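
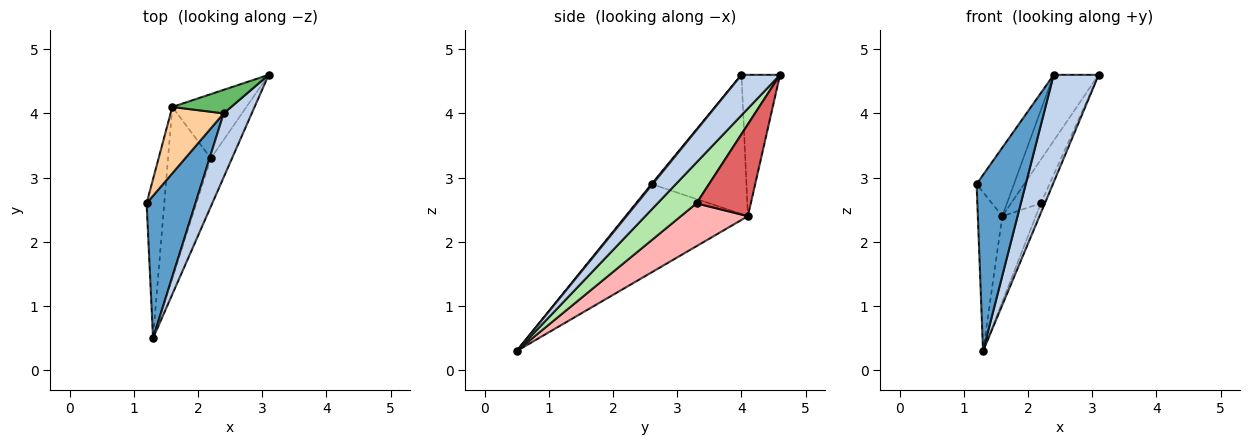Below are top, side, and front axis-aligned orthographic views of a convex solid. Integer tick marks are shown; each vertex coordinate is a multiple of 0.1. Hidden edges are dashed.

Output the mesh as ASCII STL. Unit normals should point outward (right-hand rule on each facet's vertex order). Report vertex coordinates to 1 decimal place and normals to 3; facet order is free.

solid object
 facet normal 0.017 -0.778 0.629
  outer loop
   vertex 2.4 4.0 4.6
   vertex 1.2 2.6 2.9
   vertex 1.3 0.5 0.3
  endloop
 endfacet
 facet normal 0.593 -0.692 0.412
  outer loop
   vertex 2.4 4.0 4.6
   vertex 1.3 0.5 0.3
   vertex 3.1 4.6 4.6
  endloop
 endfacet
 facet normal -0.962 0.192 -0.192
  outer loop
   vertex 1.6 4.1 2.4
   vertex 1.3 0.5 0.3
   vertex 1.2 2.6 2.9
  endloop
 endfacet
 facet normal -0.877 0.345 0.335
  outer loop
   vertex 1.6 4.1 2.4
   vertex 1.2 2.6 2.9
   vertex 2.4 4.0 4.6
  endloop
 endfacet
 facet normal -0.628 0.733 0.262
  outer loop
   vertex 1.6 4.1 2.4
   vertex 2.4 4.0 4.6
   vertex 3.1 4.6 4.6
  endloop
 endfacet
 facet normal 0.884 0.091 -0.457
  outer loop
   vertex 2.2 3.3 2.6
   vertex 3.1 4.6 4.6
   vertex 1.3 0.5 0.3
  endloop
 endfacet
 facet normal 0.716 0.393 -0.577
  outer loop
   vertex 2.2 3.3 2.6
   vertex 1.6 4.1 2.4
   vertex 3.1 4.6 4.6
  endloop
 endfacet
 facet normal 0.667 0.333 -0.667
  outer loop
   vertex 2.2 3.3 2.6
   vertex 1.3 0.5 0.3
   vertex 1.6 4.1 2.4
  endloop
 endfacet
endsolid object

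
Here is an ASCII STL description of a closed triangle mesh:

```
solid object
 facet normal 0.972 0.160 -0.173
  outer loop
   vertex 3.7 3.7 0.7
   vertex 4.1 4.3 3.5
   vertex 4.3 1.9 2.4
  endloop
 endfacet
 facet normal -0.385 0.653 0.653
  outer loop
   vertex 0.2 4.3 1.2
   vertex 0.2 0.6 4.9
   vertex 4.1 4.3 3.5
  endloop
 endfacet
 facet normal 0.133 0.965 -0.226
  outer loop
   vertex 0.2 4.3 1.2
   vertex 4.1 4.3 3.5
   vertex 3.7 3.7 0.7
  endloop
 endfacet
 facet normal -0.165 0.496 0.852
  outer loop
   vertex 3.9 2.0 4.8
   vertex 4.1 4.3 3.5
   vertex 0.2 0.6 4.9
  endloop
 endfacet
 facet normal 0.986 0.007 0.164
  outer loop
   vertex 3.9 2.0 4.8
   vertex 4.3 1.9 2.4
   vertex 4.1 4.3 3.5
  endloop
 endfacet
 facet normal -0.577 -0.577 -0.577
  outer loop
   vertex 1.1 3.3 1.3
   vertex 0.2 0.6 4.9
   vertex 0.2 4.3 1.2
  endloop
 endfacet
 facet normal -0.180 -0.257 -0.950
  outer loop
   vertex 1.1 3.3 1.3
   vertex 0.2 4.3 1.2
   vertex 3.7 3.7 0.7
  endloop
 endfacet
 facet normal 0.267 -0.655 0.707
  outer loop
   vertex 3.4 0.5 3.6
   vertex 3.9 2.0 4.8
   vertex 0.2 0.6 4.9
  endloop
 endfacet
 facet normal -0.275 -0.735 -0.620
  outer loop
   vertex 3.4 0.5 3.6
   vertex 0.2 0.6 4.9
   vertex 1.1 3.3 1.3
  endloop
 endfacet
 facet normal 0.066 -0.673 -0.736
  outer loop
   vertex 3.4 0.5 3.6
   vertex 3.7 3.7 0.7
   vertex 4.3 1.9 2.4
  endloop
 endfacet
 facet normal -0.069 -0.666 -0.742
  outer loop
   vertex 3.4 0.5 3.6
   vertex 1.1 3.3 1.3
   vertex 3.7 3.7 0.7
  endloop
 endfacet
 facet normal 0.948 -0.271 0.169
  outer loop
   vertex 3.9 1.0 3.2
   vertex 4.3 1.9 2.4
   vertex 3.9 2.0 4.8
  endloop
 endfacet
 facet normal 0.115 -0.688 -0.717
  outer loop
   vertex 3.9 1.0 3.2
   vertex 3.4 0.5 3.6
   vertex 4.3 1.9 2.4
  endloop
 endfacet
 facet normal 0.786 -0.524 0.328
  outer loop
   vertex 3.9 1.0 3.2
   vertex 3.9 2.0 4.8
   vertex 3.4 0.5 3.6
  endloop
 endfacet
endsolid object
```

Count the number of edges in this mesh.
21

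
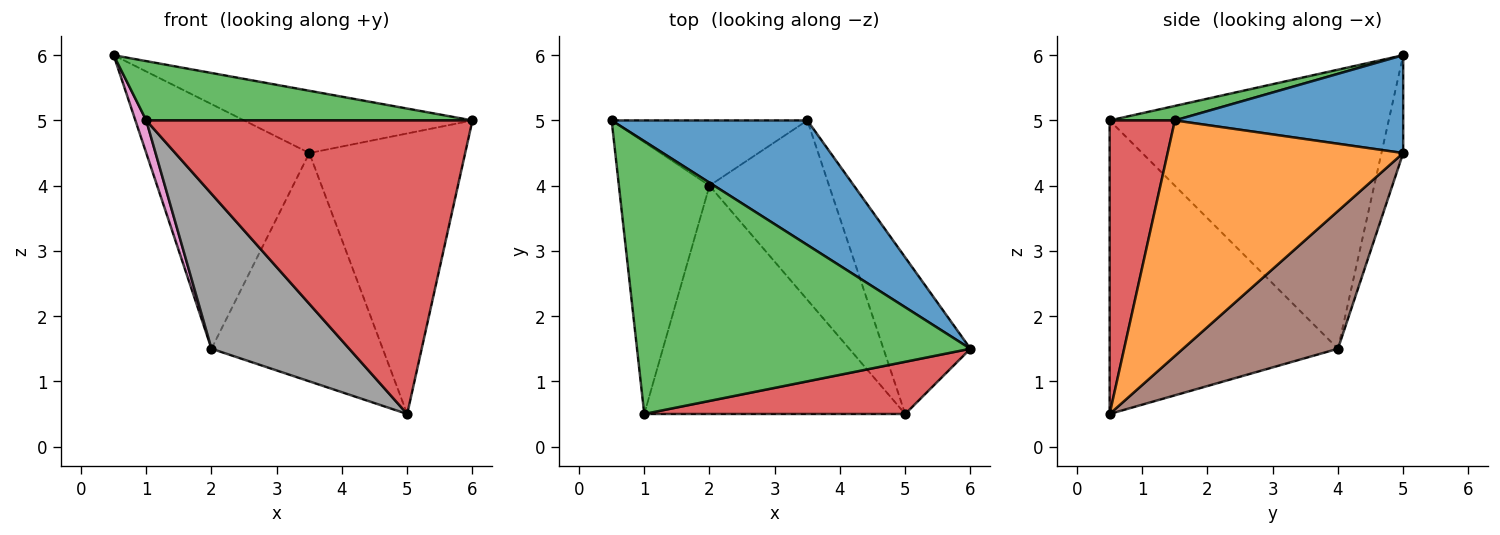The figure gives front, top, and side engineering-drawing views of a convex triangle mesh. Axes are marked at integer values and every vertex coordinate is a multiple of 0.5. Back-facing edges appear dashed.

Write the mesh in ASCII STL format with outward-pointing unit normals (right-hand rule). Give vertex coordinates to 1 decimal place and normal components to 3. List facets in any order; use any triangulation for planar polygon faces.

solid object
 facet normal 0.408 0.408 0.816
  outer loop
   vertex 3.5 5.0 4.5
   vertex 0.5 5.0 6.0
   vertex 6.0 1.5 5.0
  endloop
 endfacet
 facet normal 0.797 0.527 -0.294
  outer loop
   vertex 5.0 0.5 0.5
   vertex 3.5 5.0 4.5
   vertex 6.0 1.5 5.0
  endloop
 endfacet
 facet normal 0.042 -0.212 0.976
  outer loop
   vertex 1.0 0.5 5.0
   vertex 6.0 1.5 5.0
   vertex 0.5 5.0 6.0
  endloop
 endfacet
 facet normal 0.193 -0.966 0.172
  outer loop
   vertex 1.0 0.5 5.0
   vertex 5.0 0.5 0.5
   vertex 6.0 1.5 5.0
  endloop
 endfacet
 facet normal -0.128 0.958 -0.256
  outer loop
   vertex 2.0 4.0 1.5
   vertex 0.5 5.0 6.0
   vertex 3.5 5.0 4.5
  endloop
 endfacet
 facet normal 0.580 0.641 -0.503
  outer loop
   vertex 2.0 4.0 1.5
   vertex 3.5 5.0 4.5
   vertex 5.0 0.5 0.5
  endloop
 endfacet
 facet normal -0.950 -0.037 -0.309
  outer loop
   vertex 2.0 4.0 1.5
   vertex 1.0 0.5 5.0
   vertex 0.5 5.0 6.0
  endloop
 endfacet
 facet normal -0.681 -0.411 -0.606
  outer loop
   vertex 2.0 4.0 1.5
   vertex 5.0 0.5 0.5
   vertex 1.0 0.5 5.0
  endloop
 endfacet
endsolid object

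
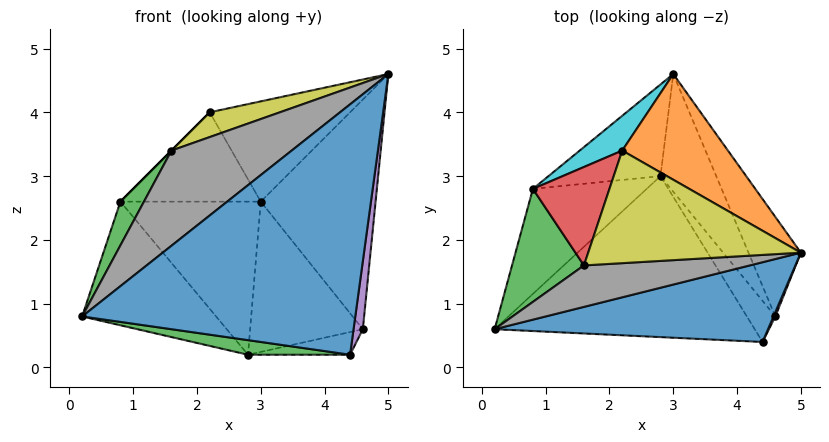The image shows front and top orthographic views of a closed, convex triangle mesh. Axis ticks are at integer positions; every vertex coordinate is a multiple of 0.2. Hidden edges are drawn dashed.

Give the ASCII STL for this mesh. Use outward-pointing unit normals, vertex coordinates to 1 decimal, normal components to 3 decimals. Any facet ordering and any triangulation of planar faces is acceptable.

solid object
 facet normal -0.002 -0.953 0.303
  outer loop
   vertex 4.4 0.4 0.2
   vertex 5.0 1.8 4.6
   vertex 0.2 0.6 0.8
  endloop
 endfacet
 facet normal 0.231 0.669 0.706
  outer loop
   vertex 2.2 3.4 4.0
   vertex 5.0 1.8 4.6
   vertex 3.0 4.6 2.6
  endloop
 endfacet
 facet normal -0.145 -0.089 -0.985
  outer loop
   vertex 2.8 3.0 0.2
   vertex 4.4 0.4 0.2
   vertex 0.2 0.6 0.8
  endloop
 endfacet
 facet normal 0.860 0.469 -0.203
  outer loop
   vertex 4.6 0.8 0.6
   vertex 3.0 4.6 2.6
   vertex 5.0 1.8 4.6
  endloop
 endfacet
 facet normal 0.882 -0.470 0.029
  outer loop
   vertex 4.6 0.8 0.6
   vertex 5.0 1.8 4.6
   vertex 4.4 0.4 0.2
  endloop
 endfacet
 facet normal 0.740 0.530 -0.415
  outer loop
   vertex 4.6 0.8 0.6
   vertex 2.8 3.0 0.2
   vertex 3.0 4.6 2.6
  endloop
 endfacet
 facet normal 0.617 0.380 -0.689
  outer loop
   vertex 4.6 0.8 0.6
   vertex 4.4 0.4 0.2
   vertex 2.8 3.0 0.2
  endloop
 endfacet
 facet normal -0.087 -0.913 0.398
  outer loop
   vertex 1.6 1.6 3.4
   vertex 0.2 0.6 0.8
   vertex 5.0 1.8 4.6
  endloop
 endfacet
 facet normal -0.315 -0.204 0.927
  outer loop
   vertex 1.6 1.6 3.4
   vertex 5.0 1.8 4.6
   vertex 2.2 3.4 4.0
  endloop
 endfacet
 facet normal -0.606 0.741 0.289
  outer loop
   vertex 0.8 2.8 2.6
   vertex 2.2 3.4 4.0
   vertex 3.0 4.6 2.6
  endloop
 endfacet
 facet normal -0.649 0.580 -0.492
  outer loop
   vertex 0.8 2.8 2.6
   vertex 2.8 3.0 0.2
   vertex 0.2 0.6 0.8
  endloop
 endfacet
 facet normal -0.575 0.702 -0.420
  outer loop
   vertex 0.8 2.8 2.6
   vertex 3.0 4.6 2.6
   vertex 2.8 3.0 0.2
  endloop
 endfacet
 facet normal -0.828 -0.203 0.524
  outer loop
   vertex 0.8 2.8 2.6
   vertex 0.2 0.6 0.8
   vertex 1.6 1.6 3.4
  endloop
 endfacet
 facet normal -0.707 0.000 0.707
  outer loop
   vertex 0.8 2.8 2.6
   vertex 1.6 1.6 3.4
   vertex 2.2 3.4 4.0
  endloop
 endfacet
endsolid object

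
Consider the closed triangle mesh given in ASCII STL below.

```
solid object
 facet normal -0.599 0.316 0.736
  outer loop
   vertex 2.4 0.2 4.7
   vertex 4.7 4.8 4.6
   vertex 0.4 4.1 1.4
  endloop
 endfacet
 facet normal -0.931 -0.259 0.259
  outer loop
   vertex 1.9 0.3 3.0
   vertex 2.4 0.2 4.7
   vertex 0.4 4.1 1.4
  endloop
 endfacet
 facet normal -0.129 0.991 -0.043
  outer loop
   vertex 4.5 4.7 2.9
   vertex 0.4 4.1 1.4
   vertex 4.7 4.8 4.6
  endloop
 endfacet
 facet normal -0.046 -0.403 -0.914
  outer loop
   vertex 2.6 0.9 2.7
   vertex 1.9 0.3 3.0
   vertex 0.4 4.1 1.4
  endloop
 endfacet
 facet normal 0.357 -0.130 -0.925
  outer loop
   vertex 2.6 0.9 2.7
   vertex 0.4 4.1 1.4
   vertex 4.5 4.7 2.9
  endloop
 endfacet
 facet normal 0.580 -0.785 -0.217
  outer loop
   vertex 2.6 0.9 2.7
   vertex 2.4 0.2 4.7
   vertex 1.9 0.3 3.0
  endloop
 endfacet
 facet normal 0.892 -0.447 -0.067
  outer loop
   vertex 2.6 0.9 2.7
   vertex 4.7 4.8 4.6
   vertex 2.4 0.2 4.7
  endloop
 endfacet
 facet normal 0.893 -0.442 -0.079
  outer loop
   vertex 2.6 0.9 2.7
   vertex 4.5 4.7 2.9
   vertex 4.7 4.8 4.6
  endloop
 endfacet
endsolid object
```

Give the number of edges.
12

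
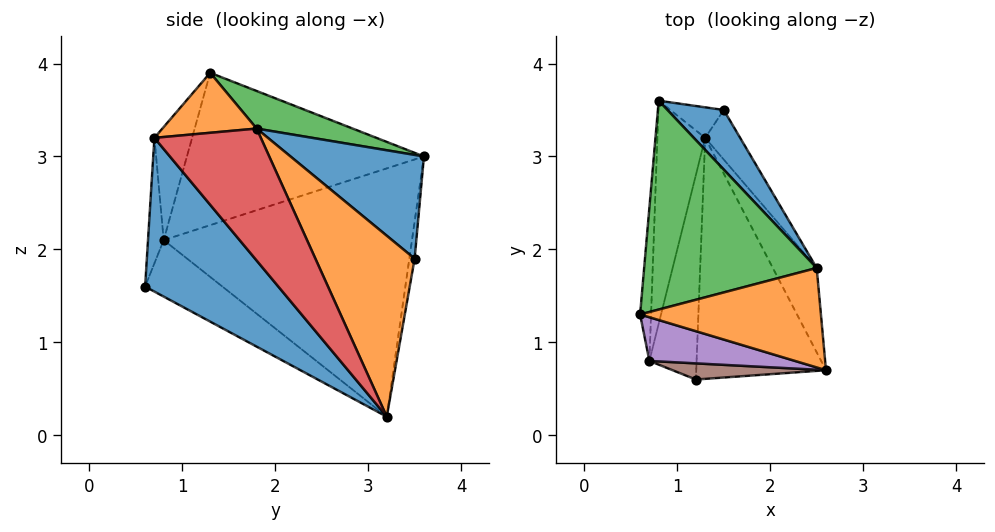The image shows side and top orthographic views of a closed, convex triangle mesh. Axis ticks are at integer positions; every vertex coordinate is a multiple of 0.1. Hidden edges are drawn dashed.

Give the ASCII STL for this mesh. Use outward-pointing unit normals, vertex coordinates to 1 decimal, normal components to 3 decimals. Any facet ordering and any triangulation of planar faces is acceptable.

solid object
 facet normal 0.715 -0.353 -0.604
  outer loop
   vertex 1.2 0.6 1.6
   vertex 1.3 3.2 0.2
   vertex 2.6 0.7 3.2
  endloop
 endfacet
 facet normal 0.314 -0.058 0.948
  outer loop
   vertex 2.5 1.8 3.3
   vertex 0.6 1.3 3.9
   vertex 2.6 0.7 3.2
  endloop
 endfacet
 facet normal 0.200 0.342 0.918
  outer loop
   vertex 2.5 1.8 3.3
   vertex 0.8 3.6 3.0
   vertex 0.6 1.3 3.9
  endloop
 endfacet
 facet normal 0.943 0.114 -0.313
  outer loop
   vertex 2.5 1.8 3.3
   vertex 2.6 0.7 3.2
   vertex 1.3 3.2 0.2
  endloop
 endfacet
 facet normal -0.196 -0.948 0.252
  outer loop
   vertex 0.7 0.8 2.1
   vertex 2.6 0.7 3.2
   vertex 0.6 1.3 3.9
  endloop
 endfacet
 facet normal -0.173 -0.962 0.212
  outer loop
   vertex 0.7 0.8 2.1
   vertex 1.2 0.6 1.6
   vertex 2.6 0.7 3.2
  endloop
 endfacet
 facet normal -0.732 -0.301 -0.611
  outer loop
   vertex 0.7 0.8 2.1
   vertex 1.3 3.2 0.2
   vertex 1.2 0.6 1.6
  endloop
 endfacet
 facet normal -0.996 0.059 -0.072
  outer loop
   vertex 0.7 0.8 2.1
   vertex 0.6 1.3 3.9
   vertex 0.8 3.6 3.0
  endloop
 endfacet
 facet normal -0.977 0.095 -0.188
  outer loop
   vertex 0.7 0.8 2.1
   vertex 0.8 3.6 3.0
   vertex 1.3 3.2 0.2
  endloop
 endfacet
 facet normal -0.111 0.981 -0.160
  outer loop
   vertex 1.5 3.5 1.9
   vertex 1.3 3.2 0.2
   vertex 0.8 3.6 3.0
  endloop
 endfacet
 facet normal 0.650 0.673 0.353
  outer loop
   vertex 1.5 3.5 1.9
   vertex 0.8 3.6 3.0
   vertex 2.5 1.8 3.3
  endloop
 endfacet
 facet normal 0.905 0.388 -0.175
  outer loop
   vertex 1.5 3.5 1.9
   vertex 2.5 1.8 3.3
   vertex 1.3 3.2 0.2
  endloop
 endfacet
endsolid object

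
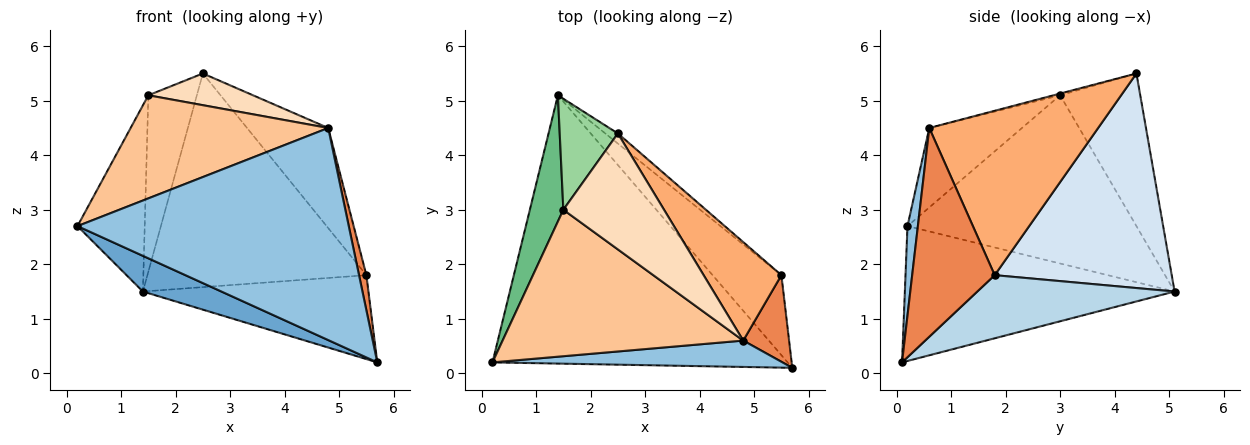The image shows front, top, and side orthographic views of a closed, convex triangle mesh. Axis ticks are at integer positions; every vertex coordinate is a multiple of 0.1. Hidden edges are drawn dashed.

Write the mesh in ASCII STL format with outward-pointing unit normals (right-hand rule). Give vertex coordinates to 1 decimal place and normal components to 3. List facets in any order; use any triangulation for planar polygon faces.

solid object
 facet normal -0.413 -0.120 -0.903
  outer loop
   vertex 1.4 5.1 1.5
   vertex 5.7 0.1 0.2
   vertex 0.2 0.2 2.7
  endloop
 endfacet
 facet normal 0.038 -0.992 0.123
  outer loop
   vertex 4.8 0.6 4.5
   vertex 0.2 0.2 2.7
   vertex 5.7 0.1 0.2
  endloop
 endfacet
 facet normal 0.535 0.612 -0.583
  outer loop
   vertex 5.5 1.8 1.8
   vertex 5.7 0.1 0.2
   vertex 1.4 5.1 1.5
  endloop
 endfacet
 facet normal 0.628 0.777 -0.037
  outer loop
   vertex 5.5 1.8 1.8
   vertex 1.4 5.1 1.5
   vertex 2.5 4.4 5.5
  endloop
 endfacet
 facet normal 0.973 -0.087 0.214
  outer loop
   vertex 5.5 1.8 1.8
   vertex 4.8 0.6 4.5
   vertex 5.7 0.1 0.2
  endloop
 endfacet
 facet normal 0.829 0.399 0.392
  outer loop
   vertex 5.5 1.8 1.8
   vertex 2.5 4.4 5.5
   vertex 4.8 0.6 4.5
  endloop
 endfacet
 facet normal -0.261 -0.556 0.789
  outer loop
   vertex 1.5 3.0 5.1
   vertex 0.2 0.2 2.7
   vertex 4.8 0.6 4.5
  endloop
 endfacet
 facet normal -0.016 -0.264 0.964
  outer loop
   vertex 1.5 3.0 5.1
   vertex 4.8 0.6 4.5
   vertex 2.5 4.4 5.5
  endloop
 endfacet
 facet normal -0.942 0.277 0.188
  outer loop
   vertex 1.5 3.0 5.1
   vertex 1.4 5.1 1.5
   vertex 0.2 0.2 2.7
  endloop
 endfacet
 facet normal -0.813 0.492 0.310
  outer loop
   vertex 1.5 3.0 5.1
   vertex 2.5 4.4 5.5
   vertex 1.4 5.1 1.5
  endloop
 endfacet
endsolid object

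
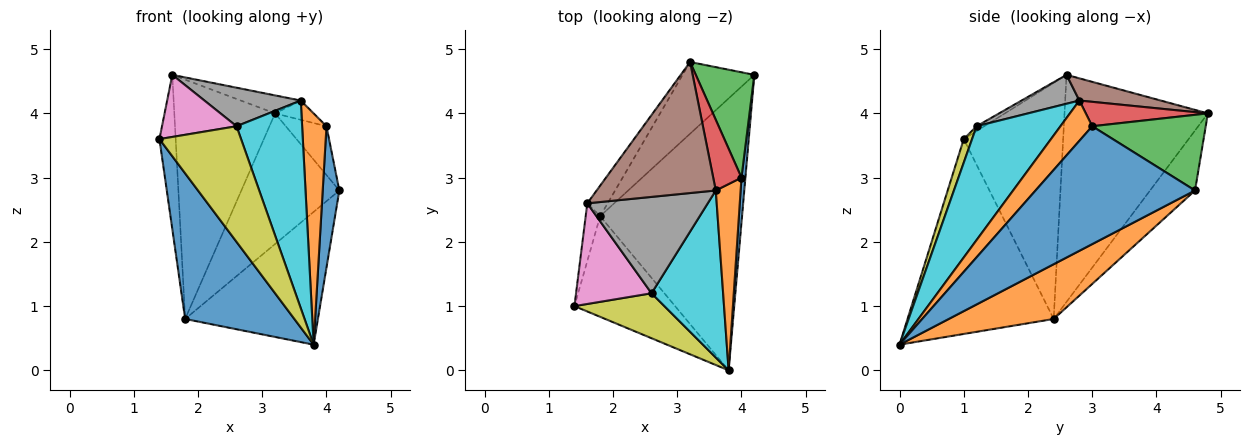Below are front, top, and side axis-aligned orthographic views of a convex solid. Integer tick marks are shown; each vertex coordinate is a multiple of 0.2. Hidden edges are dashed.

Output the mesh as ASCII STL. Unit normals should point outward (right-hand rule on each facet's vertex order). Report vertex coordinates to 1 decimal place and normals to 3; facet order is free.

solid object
 facet normal -0.740 -0.553 -0.382
  outer loop
   vertex 1.8 2.4 0.8
   vertex 3.8 0.0 0.4
   vertex 1.4 1.0 3.6
  endloop
 endfacet
 facet normal 0.328 0.414 -0.849
  outer loop
   vertex 1.8 2.4 0.8
   vertex 4.2 4.6 2.8
   vertex 3.8 0.0 0.4
  endloop
 endfacet
 facet normal -0.985 0.161 -0.060
  outer loop
   vertex 1.8 2.4 0.8
   vertex 1.4 1.0 3.6
   vertex 1.6 2.6 4.6
  endloop
 endfacet
 facet normal -0.373 0.813 -0.447
  outer loop
   vertex 3.2 4.8 4.0
   vertex 4.2 4.6 2.8
   vertex 1.8 2.4 0.8
  endloop
 endfacet
 facet normal -0.816 0.573 -0.073
  outer loop
   vertex 3.2 4.8 4.0
   vertex 1.8 2.4 0.8
   vertex 1.6 2.6 4.6
  endloop
 endfacet
 facet normal 0.181 0.134 0.974
  outer loop
   vertex 3.2 4.8 4.0
   vertex 1.6 2.6 4.6
   vertex 3.6 2.8 4.2
  endloop
 endfacet
 facet normal -0.054 -0.524 0.850
  outer loop
   vertex 2.6 1.2 3.8
   vertex 1.6 2.6 4.6
   vertex 1.4 1.0 3.6
  endloop
 endfacet
 facet normal 0.217 -0.362 0.906
  outer loop
   vertex 2.6 1.2 3.8
   vertex 3.6 2.8 4.2
   vertex 1.6 2.6 4.6
  endloop
 endfacet
 facet normal 0.095 -0.928 0.361
  outer loop
   vertex 2.6 1.2 3.8
   vertex 1.4 1.0 3.6
   vertex 3.8 0.0 0.4
  endloop
 endfacet
 facet normal 0.706 -0.552 0.444
  outer loop
   vertex 2.6 1.2 3.8
   vertex 3.8 0.0 0.4
   vertex 3.6 2.8 4.2
  endloop
 endfacet
 facet normal 0.994 -0.104 0.033
  outer loop
   vertex 4.0 3.0 3.8
   vertex 3.8 0.0 0.4
   vertex 4.2 4.6 2.8
  endloop
 endfacet
 facet normal 0.713 -0.546 0.440
  outer loop
   vertex 4.0 3.0 3.8
   vertex 3.6 2.8 4.2
   vertex 3.8 0.0 0.4
  endloop
 endfacet
 facet normal 0.761 0.273 0.589
  outer loop
   vertex 4.0 3.0 3.8
   vertex 4.2 4.6 2.8
   vertex 3.2 4.8 4.0
  endloop
 endfacet
 facet normal 0.640 0.202 0.741
  outer loop
   vertex 4.0 3.0 3.8
   vertex 3.2 4.8 4.0
   vertex 3.6 2.8 4.2
  endloop
 endfacet
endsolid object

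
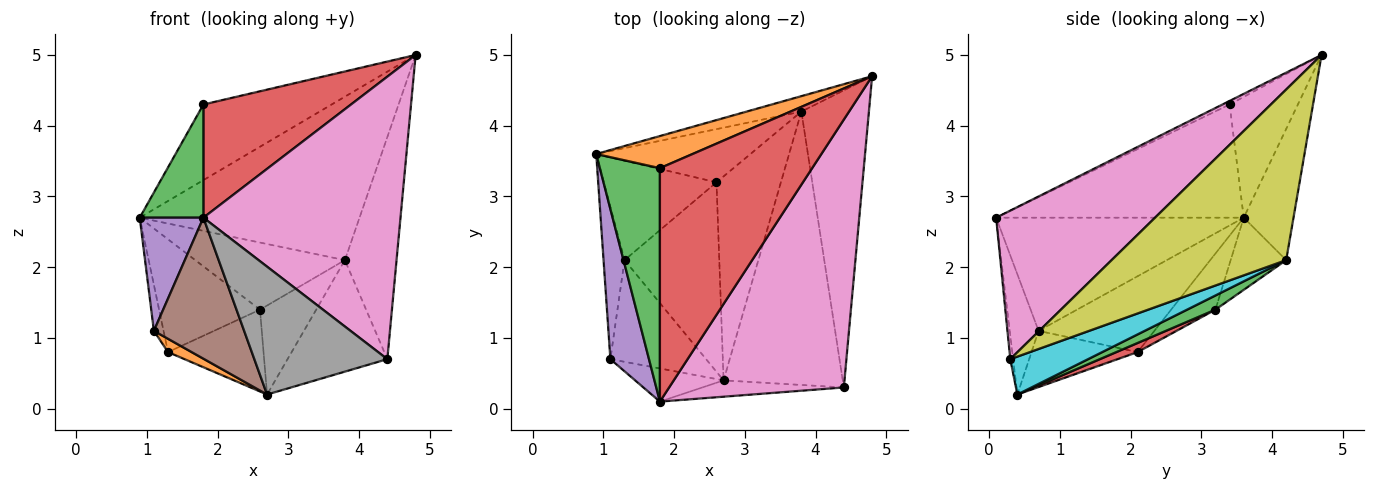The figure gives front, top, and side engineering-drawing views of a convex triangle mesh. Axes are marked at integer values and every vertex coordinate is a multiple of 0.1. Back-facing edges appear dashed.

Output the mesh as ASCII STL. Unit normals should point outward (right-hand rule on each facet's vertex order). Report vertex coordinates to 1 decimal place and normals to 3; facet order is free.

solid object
 facet normal -0.220 0.971 -0.092
  outer loop
   vertex 3.8 4.2 2.1
   vertex 0.9 3.6 2.7
   vertex 4.8 4.7 5.0
  endloop
 endfacet
 facet normal -0.440 0.827 0.351
  outer loop
   vertex 1.8 3.4 4.3
   vertex 4.8 4.7 5.0
   vertex 0.9 3.6 2.7
  endloop
 endfacet
 facet normal -0.861 -0.222 0.457
  outer loop
   vertex 1.8 3.4 4.3
   vertex 0.9 3.6 2.7
   vertex 1.8 0.1 2.7
  endloop
 endfacet
 facet normal -0.021 -0.436 0.900
  outer loop
   vertex 1.8 3.4 4.3
   vertex 1.8 0.1 2.7
   vertex 4.8 4.7 5.0
  endloop
 endfacet
 facet normal -0.920 -0.236 0.314
  outer loop
   vertex 1.1 0.7 1.1
   vertex 1.8 0.1 2.7
   vertex 0.9 3.6 2.7
  endloop
 endfacet
 facet normal -0.297 -0.929 -0.219
  outer loop
   vertex 1.1 0.7 1.1
   vertex 2.7 0.4 0.2
   vertex 1.8 0.1 2.7
  endloop
 endfacet
 facet normal 0.505 -0.626 0.594
  outer loop
   vertex 4.4 0.3 0.7
   vertex 4.8 4.7 5.0
   vertex 1.8 0.1 2.7
  endloop
 endfacet
 facet normal -0.021 -0.992 -0.127
  outer loop
   vertex 4.4 0.3 0.7
   vertex 1.8 0.1 2.7
   vertex 2.7 0.4 0.2
  endloop
 endfacet
 facet normal 0.896 0.265 -0.355
  outer loop
   vertex 4.4 0.3 0.7
   vertex 3.8 4.2 2.1
   vertex 4.8 4.7 5.0
  endloop
 endfacet
 facet normal 0.283 0.362 -0.888
  outer loop
   vertex 4.4 0.3 0.7
   vertex 2.7 0.4 0.2
   vertex 3.8 4.2 2.1
  endloop
 endfacet
 facet normal -0.961 0.080 -0.266
  outer loop
   vertex 1.3 2.1 0.8
   vertex 1.1 0.7 1.1
   vertex 0.9 3.6 2.7
  endloop
 endfacet
 facet normal -0.503 -0.112 -0.857
  outer loop
   vertex 1.3 2.1 0.8
   vertex 2.7 0.4 0.2
   vertex 1.1 0.7 1.1
  endloop
 endfacet
 facet normal 0.197 0.392 -0.898
  outer loop
   vertex 2.6 3.2 1.4
   vertex 3.8 4.2 2.1
   vertex 2.7 0.4 0.2
  endloop
 endfacet
 facet normal 0.088 0.395 -0.914
  outer loop
   vertex 2.6 3.2 1.4
   vertex 2.7 0.4 0.2
   vertex 1.3 2.1 0.8
  endloop
 endfacet
 facet normal -0.279 0.752 -0.597
  outer loop
   vertex 2.6 3.2 1.4
   vertex 0.9 3.6 2.7
   vertex 3.8 4.2 2.1
  endloop
 endfacet
 facet normal -0.313 0.712 -0.628
  outer loop
   vertex 2.6 3.2 1.4
   vertex 1.3 2.1 0.8
   vertex 0.9 3.6 2.7
  endloop
 endfacet
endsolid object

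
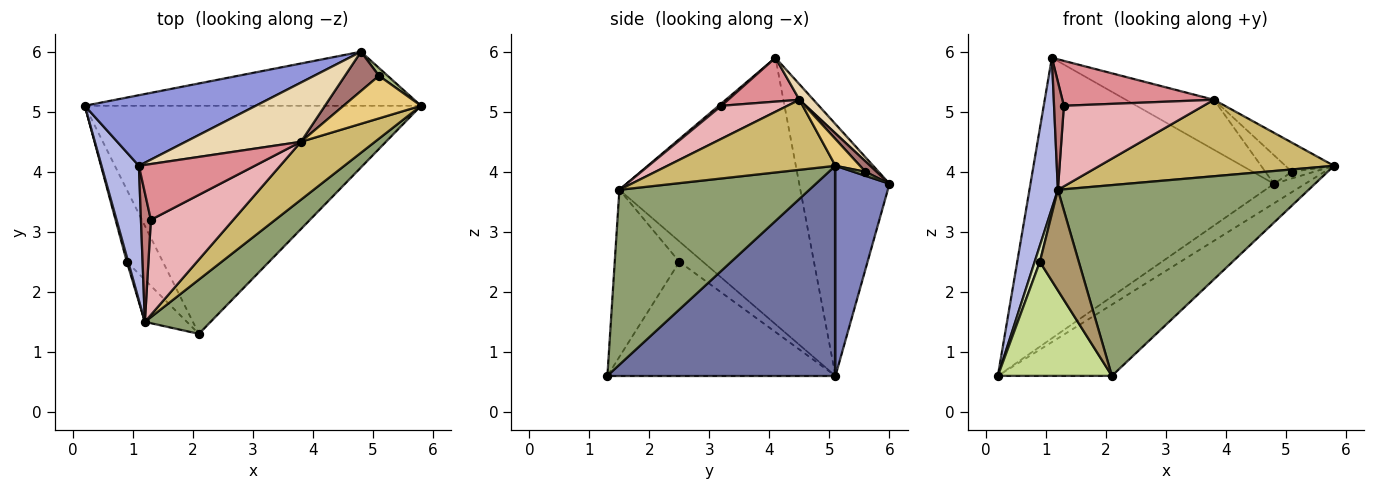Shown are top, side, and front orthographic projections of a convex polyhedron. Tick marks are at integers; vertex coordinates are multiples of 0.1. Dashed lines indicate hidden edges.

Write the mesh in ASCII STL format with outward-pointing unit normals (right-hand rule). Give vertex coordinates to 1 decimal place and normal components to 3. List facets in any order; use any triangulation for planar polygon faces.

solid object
 facet normal 0.512 0.256 -0.820
  outer loop
   vertex 2.1 1.3 0.6
   vertex 0.2 5.1 0.6
   vertex 5.8 5.1 4.1
  endloop
 endfacet
 facet normal 0.507 0.293 -0.811
  outer loop
   vertex 4.8 6.0 3.8
   vertex 5.8 5.1 4.1
   vertex 0.2 5.1 0.6
  endloop
 endfacet
 facet normal -0.338 0.913 0.230
  outer loop
   vertex 4.8 6.0 3.8
   vertex 0.2 5.1 0.6
   vertex 1.1 4.1 5.9
  endloop
 endfacet
 facet normal -0.979 -0.154 0.137
  outer loop
   vertex 1.2 1.5 3.7
   vertex 1.1 4.1 5.9
   vertex 0.2 5.1 0.6
  endloop
 endfacet
 facet normal 0.589 -0.777 0.221
  outer loop
   vertex 1.2 1.5 3.7
   vertex 2.1 1.3 0.6
   vertex 5.8 5.1 4.1
  endloop
 endfacet
 facet normal 0.332 0.609 0.720
  outer loop
   vertex 5.1 5.6 4.0
   vertex 5.8 5.1 4.1
   vertex 4.8 6.0 3.8
  endloop
 endfacet
 facet normal -0.861 -0.430 -0.272
  outer loop
   vertex 0.9 2.5 2.5
   vertex 0.2 5.1 0.6
   vertex 2.1 1.3 0.6
  endloop
 endfacet
 facet normal -0.974 -0.216 0.064
  outer loop
   vertex 0.9 2.5 2.5
   vertex 1.2 1.5 3.7
   vertex 0.2 5.1 0.6
  endloop
 endfacet
 facet normal -0.838 -0.504 -0.211
  outer loop
   vertex 0.9 2.5 2.5
   vertex 2.1 1.3 0.6
   vertex 1.2 1.5 3.7
  endloop
 endfacet
 facet normal 0.496 -0.692 0.524
  outer loop
   vertex 3.8 4.5 5.2
   vertex 1.2 1.5 3.7
   vertex 5.8 5.1 4.1
  endloop
 endfacet
 facet normal 0.274 0.542 0.794
  outer loop
   vertex 3.8 4.5 5.2
   vertex 5.8 5.1 4.1
   vertex 5.1 5.6 4.0
  endloop
 endfacet
 facet normal 0.102 0.642 0.760
  outer loop
   vertex 3.8 4.5 5.2
   vertex 4.8 6.0 3.8
   vertex 1.1 4.1 5.9
  endloop
 endfacet
 facet normal 0.240 0.572 0.784
  outer loop
   vertex 3.8 4.5 5.2
   vertex 5.1 5.6 4.0
   vertex 4.8 6.0 3.8
  endloop
 endfacet
 facet normal 0.176 -0.632 0.755
  outer loop
   vertex 1.3 3.2 5.1
   vertex 1.1 4.1 5.9
   vertex 1.2 1.5 3.7
  endloop
 endfacet
 facet normal 0.283 -0.601 0.747
  outer loop
   vertex 1.3 3.2 5.1
   vertex 3.8 4.5 5.2
   vertex 1.1 4.1 5.9
  endloop
 endfacet
 facet normal 0.292 -0.618 0.730
  outer loop
   vertex 1.3 3.2 5.1
   vertex 1.2 1.5 3.7
   vertex 3.8 4.5 5.2
  endloop
 endfacet
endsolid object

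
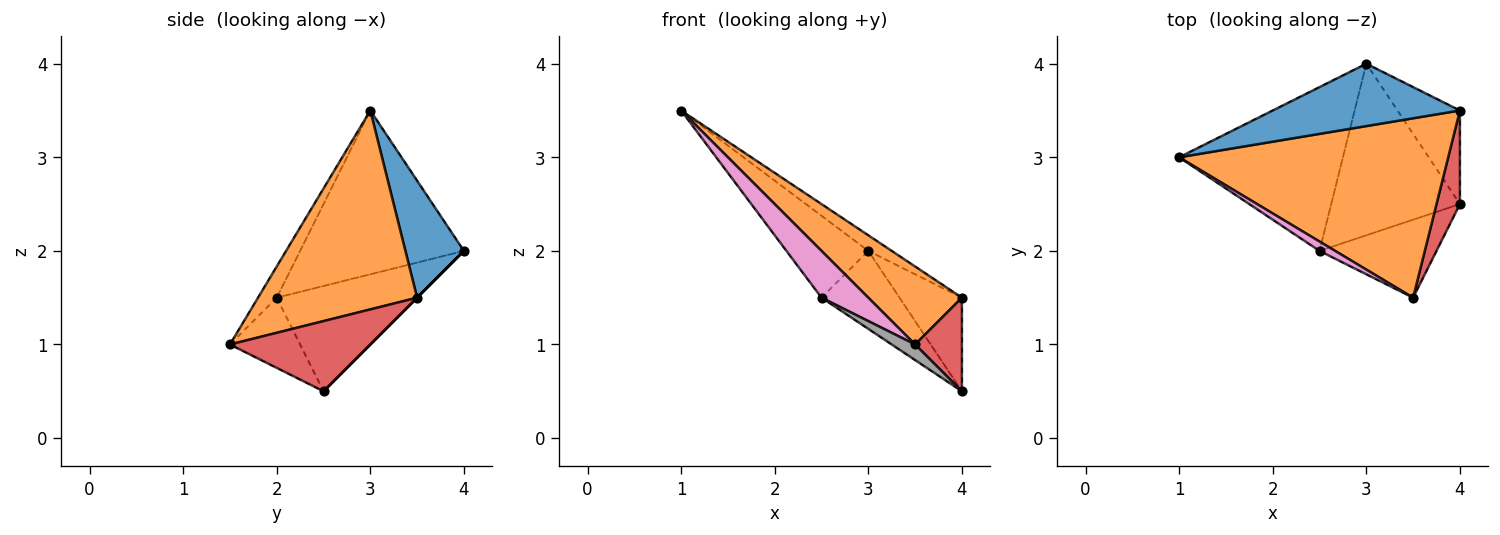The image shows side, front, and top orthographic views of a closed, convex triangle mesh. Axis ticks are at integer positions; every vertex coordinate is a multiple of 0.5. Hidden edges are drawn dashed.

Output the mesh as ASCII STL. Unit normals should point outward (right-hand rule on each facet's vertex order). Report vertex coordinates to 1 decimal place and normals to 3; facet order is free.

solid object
 facet normal 0.518 0.207 0.830
  outer loop
   vertex 4.0 3.5 1.5
   vertex 3.0 4.0 2.0
   vertex 1.0 3.0 3.5
  endloop
 endfacet
 facet normal 0.561 -0.330 0.759
  outer loop
   vertex 4.0 3.5 1.5
   vertex 1.0 3.0 3.5
   vertex 3.5 1.5 1.0
  endloop
 endfacet
 facet normal 0.000 0.707 -0.707
  outer loop
   vertex 4.0 3.5 1.5
   vertex 4.0 2.5 0.5
   vertex 3.0 4.0 2.0
  endloop
 endfacet
 facet normal 0.905 -0.302 0.302
  outer loop
   vertex 4.0 3.5 1.5
   vertex 3.5 1.5 1.0
   vertex 4.0 2.5 0.5
  endloop
 endfacet
 facet normal -0.667 0.333 -0.667
  outer loop
   vertex 2.5 2.0 1.5
   vertex 1.0 3.0 3.5
   vertex 3.0 4.0 2.0
  endloop
 endfacet
 facet normal -0.597 0.332 -0.730
  outer loop
   vertex 2.5 2.0 1.5
   vertex 3.0 4.0 2.0
   vertex 4.0 2.5 0.5
  endloop
 endfacet
 facet normal -0.365 -0.913 0.183
  outer loop
   vertex 2.5 2.0 1.5
   vertex 3.5 1.5 1.0
   vertex 1.0 3.0 3.5
  endloop
 endfacet
 facet normal -0.507 -0.169 -0.845
  outer loop
   vertex 2.5 2.0 1.5
   vertex 4.0 2.5 0.5
   vertex 3.5 1.5 1.0
  endloop
 endfacet
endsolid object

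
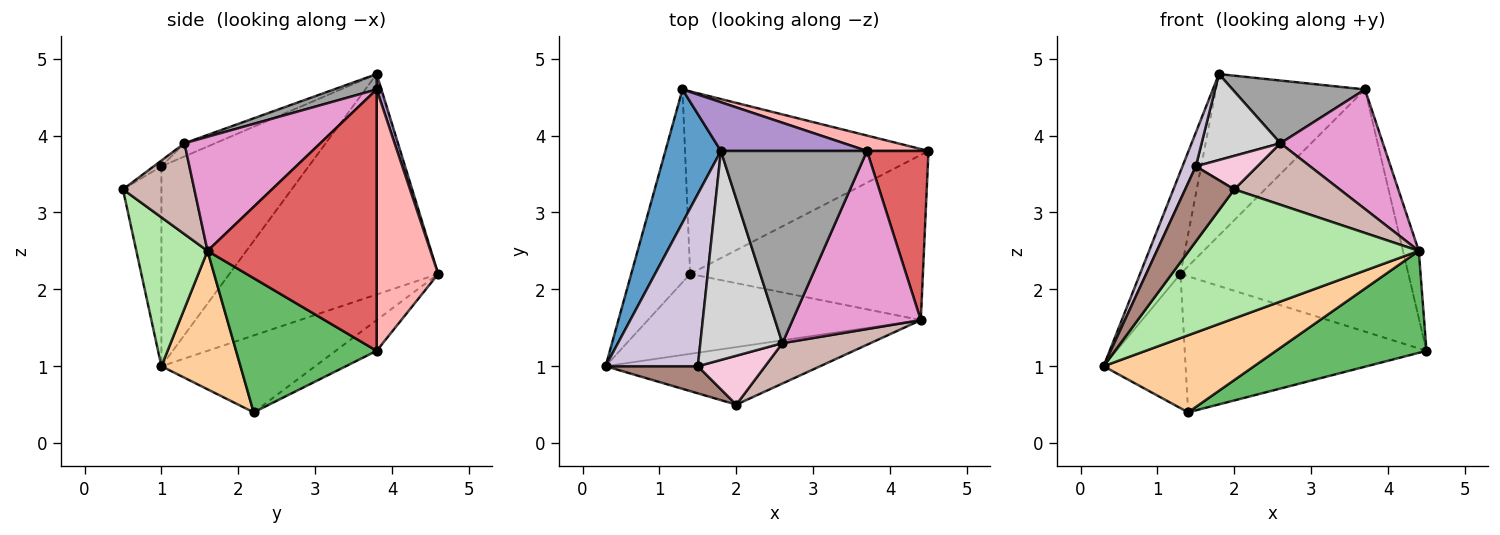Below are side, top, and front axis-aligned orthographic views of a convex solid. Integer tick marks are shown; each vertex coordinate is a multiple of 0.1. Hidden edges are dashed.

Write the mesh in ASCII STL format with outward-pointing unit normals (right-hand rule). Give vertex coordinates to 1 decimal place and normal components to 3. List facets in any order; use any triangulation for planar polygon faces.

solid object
 facet normal -0.953 0.185 0.240
  outer loop
   vertex 1.8 3.8 4.8
   vertex 1.3 4.6 2.2
   vertex 0.3 1.0 1.0
  endloop
 endfacet
 facet normal -0.731 0.390 -0.560
  outer loop
   vertex 1.4 2.2 0.4
   vertex 0.3 1.0 1.0
   vertex 1.3 4.6 2.2
  endloop
 endfacet
 facet normal -0.101 0.594 -0.798
  outer loop
   vertex 1.4 2.2 0.4
   vertex 1.3 4.6 2.2
   vertex 4.5 3.8 1.2
  endloop
 endfacet
 facet normal 0.343 -0.652 -0.676
  outer loop
   vertex 1.4 2.2 0.4
   vertex 4.4 1.6 2.5
   vertex 0.3 1.0 1.0
  endloop
 endfacet
 facet normal 0.440 -0.471 -0.764
  outer loop
   vertex 1.4 2.2 0.4
   vertex 4.5 3.8 1.2
   vertex 4.4 1.6 2.5
  endloop
 endfacet
 facet normal 0.272 -0.879 -0.392
  outer loop
   vertex 2.0 0.5 3.3
   vertex 0.3 1.0 1.0
   vertex 4.4 1.6 2.5
  endloop
 endfacet
 facet normal 0.969 0.091 0.228
  outer loop
   vertex 3.7 3.8 4.6
   vertex 4.4 1.6 2.5
   vertex 4.5 3.8 1.2
  endloop
 endfacet
 facet normal 0.260 0.964 0.061
  outer loop
   vertex 3.7 3.8 4.6
   vertex 4.5 3.8 1.2
   vertex 1.3 4.6 2.2
  endloop
 endfacet
 facet normal 0.030 0.957 0.289
  outer loop
   vertex 3.7 3.8 4.6
   vertex 1.3 4.6 2.2
   vertex 1.8 3.8 4.8
  endloop
 endfacet
 facet normal -0.905 -0.082 0.418
  outer loop
   vertex 1.5 1.0 3.6
   vertex 1.8 3.8 4.8
   vertex 0.3 1.0 1.0
  endloop
 endfacet
 facet normal -0.593 -0.757 0.274
  outer loop
   vertex 1.5 1.0 3.6
   vertex 0.3 1.0 1.0
   vertex 2.0 0.5 3.3
  endloop
 endfacet
 facet normal 0.493 -0.728 0.477
  outer loop
   vertex 2.6 1.3 3.9
   vertex 2.0 0.5 3.3
   vertex 4.4 1.6 2.5
  endloop
 endfacet
 facet normal 0.594 -0.448 0.668
  outer loop
   vertex 2.6 1.3 3.9
   vertex 4.4 1.6 2.5
   vertex 3.7 3.8 4.6
  endloop
 endfacet
 facet normal -0.071 -0.564 0.823
  outer loop
   vertex 2.6 1.3 3.9
   vertex 1.5 1.0 3.6
   vertex 2.0 0.5 3.3
  endloop
 endfacet
 facet normal 0.100 -0.309 0.946
  outer loop
   vertex 2.6 1.3 3.9
   vertex 3.7 3.8 4.6
   vertex 1.8 3.8 4.8
  endloop
 endfacet
 facet normal -0.147 -0.376 0.915
  outer loop
   vertex 2.6 1.3 3.9
   vertex 1.8 3.8 4.8
   vertex 1.5 1.0 3.6
  endloop
 endfacet
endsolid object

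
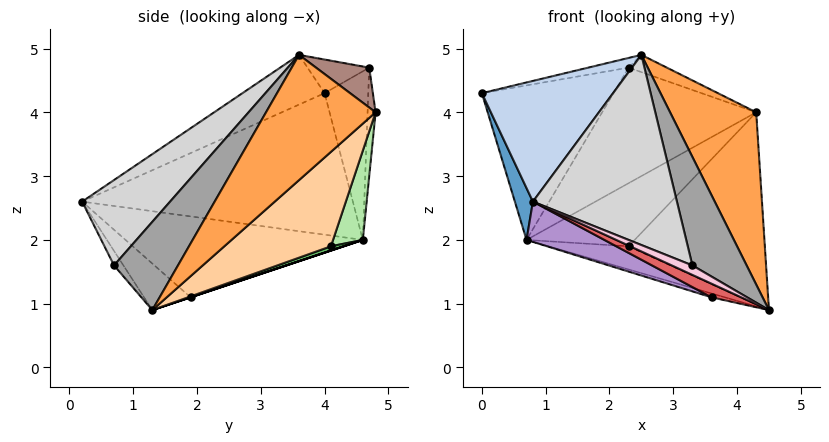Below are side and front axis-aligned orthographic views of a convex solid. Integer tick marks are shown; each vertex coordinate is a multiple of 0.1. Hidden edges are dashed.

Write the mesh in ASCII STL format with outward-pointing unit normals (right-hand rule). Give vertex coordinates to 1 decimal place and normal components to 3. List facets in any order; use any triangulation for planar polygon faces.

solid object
 facet normal -0.950 -0.063 -0.306
  outer loop
   vertex 0.7 4.6 2.0
   vertex 0.8 0.2 2.6
   vertex 0.0 4.0 4.3
  endloop
 endfacet
 facet normal -0.276 -0.440 0.855
  outer loop
   vertex 2.5 3.6 4.9
   vertex 0.0 4.0 4.3
   vertex 0.8 0.2 2.6
  endloop
 endfacet
 facet normal 0.629 -0.495 0.599
  outer loop
   vertex 2.5 3.6 4.9
   vertex 4.5 1.3 0.9
   vertex 4.3 4.8 4.0
  endloop
 endfacet
 facet normal 0.470 0.600 -0.647
  outer loop
   vertex 2.3 4.1 1.9
   vertex 4.3 4.8 4.0
   vertex 4.5 1.3 0.9
  endloop
 endfacet
 facet normal 0.060 0.377 -0.924
  outer loop
   vertex 2.3 4.1 1.9
   vertex 4.5 1.3 0.9
   vertex 0.7 4.6 2.0
  endloop
 endfacet
 facet normal 0.230 0.836 -0.498
  outer loop
   vertex 2.3 4.1 1.9
   vertex 0.7 4.6 2.0
   vertex 4.3 4.8 4.0
  endloop
 endfacet
 facet normal -0.351 -0.224 -0.909
  outer loop
   vertex 3.6 1.9 1.1
   vertex 4.5 1.3 0.9
   vertex 0.8 0.2 2.6
  endloop
 endfacet
 facet normal 0.000 0.316 -0.949
  outer loop
   vertex 3.6 1.9 1.1
   vertex 0.7 4.6 2.0
   vertex 4.5 1.3 0.9
  endloop
 endfacet
 facet normal -0.404 -0.133 -0.905
  outer loop
   vertex 3.6 1.9 1.1
   vertex 0.8 0.2 2.6
   vertex 0.7 4.6 2.0
  endloop
 endfacet
 facet normal -0.210 0.138 0.968
  outer loop
   vertex 2.3 4.7 4.7
   vertex 0.0 4.0 4.3
   vertex 2.5 3.6 4.9
  endloop
 endfacet
 facet normal 0.312 0.225 0.923
  outer loop
   vertex 2.3 4.7 4.7
   vertex 2.5 3.6 4.9
   vertex 4.3 4.8 4.0
  endloop
 endfacet
 facet normal -0.312 0.938 0.150
  outer loop
   vertex 2.3 4.7 4.7
   vertex 0.7 4.6 2.0
   vertex 0.0 4.0 4.3
  endloop
 endfacet
 facet normal -0.052 0.999 -0.006
  outer loop
   vertex 2.3 4.7 4.7
   vertex 4.3 4.8 4.0
   vertex 0.7 4.6 2.0
  endloop
 endfacet
 facet normal -0.231 -0.507 -0.830
  outer loop
   vertex 3.3 0.7 1.6
   vertex 0.8 0.2 2.6
   vertex 4.5 1.3 0.9
  endloop
 endfacet
 facet normal 0.609 -0.517 0.602
  outer loop
   vertex 3.3 0.7 1.6
   vertex 4.5 1.3 0.9
   vertex 2.5 3.6 4.9
  endloop
 endfacet
 facet normal 0.392 -0.642 0.659
  outer loop
   vertex 3.3 0.7 1.6
   vertex 2.5 3.6 4.9
   vertex 0.8 0.2 2.6
  endloop
 endfacet
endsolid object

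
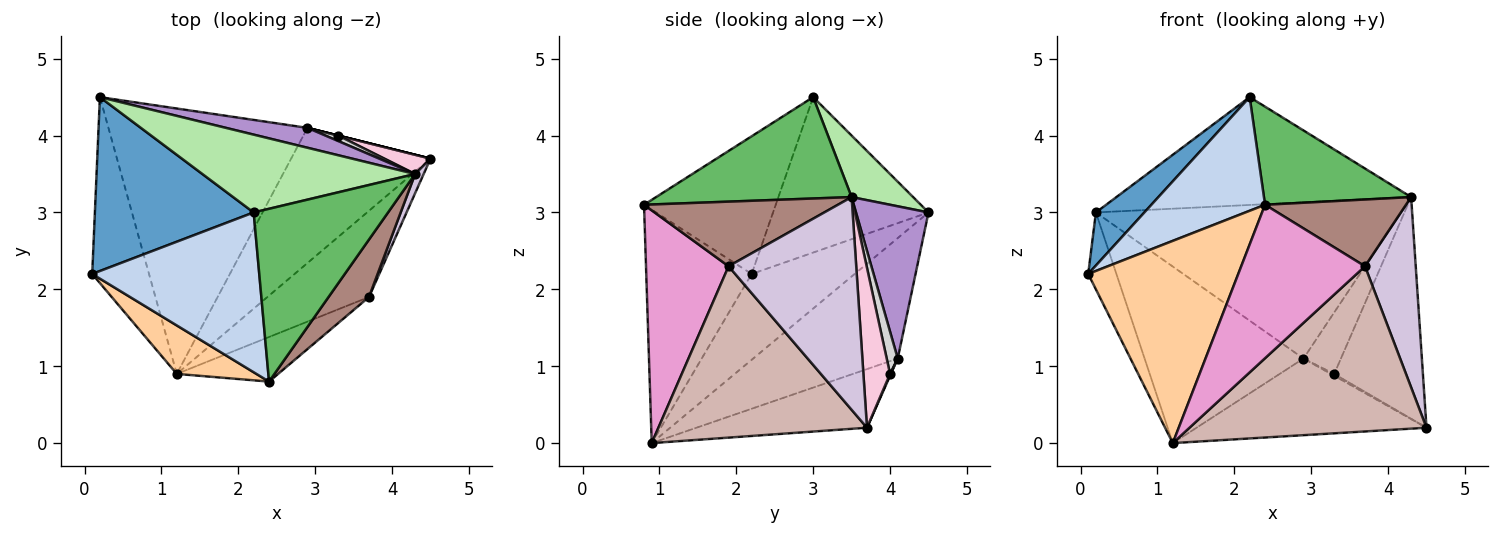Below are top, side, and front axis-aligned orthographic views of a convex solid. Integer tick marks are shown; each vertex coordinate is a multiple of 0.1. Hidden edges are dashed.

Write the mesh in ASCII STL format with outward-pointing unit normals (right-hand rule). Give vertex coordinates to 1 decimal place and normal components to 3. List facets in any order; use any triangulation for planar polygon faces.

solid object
 facet normal -0.683 -0.213 0.698
  outer loop
   vertex 2.2 3.0 4.5
   vertex 0.2 4.5 3.0
   vertex 0.1 2.2 2.2
  endloop
 endfacet
 facet normal -0.558 -0.481 0.676
  outer loop
   vertex 2.4 0.8 3.1
   vertex 2.2 3.0 4.5
   vertex 0.1 2.2 2.2
  endloop
 endfacet
 facet normal -0.813 0.222 -0.538
  outer loop
   vertex 1.2 0.9 0.0
   vertex 0.1 2.2 2.2
   vertex 0.2 4.5 3.0
  endloop
 endfacet
 facet normal -0.564 -0.803 0.192
  outer loop
   vertex 1.2 0.9 0.0
   vertex 2.4 0.8 3.1
   vertex 0.1 2.2 2.2
  endloop
 endfacet
 facet normal 0.548 -0.413 0.727
  outer loop
   vertex 4.3 3.5 3.2
   vertex 2.2 3.0 4.5
   vertex 2.4 0.8 3.1
  endloop
 endfacet
 facet normal 0.167 0.799 0.577
  outer loop
   vertex 4.3 3.5 3.2
   vertex 0.2 4.5 3.0
   vertex 2.2 3.0 4.5
  endloop
 endfacet
 facet normal -0.344 0.463 -0.817
  outer loop
   vertex 2.9 4.1 1.1
   vertex 4.5 3.7 0.2
   vertex 1.2 0.9 0.0
  endloop
 endfacet
 facet normal -0.450 0.495 -0.744
  outer loop
   vertex 2.9 4.1 1.1
   vertex 1.2 0.9 0.0
   vertex 0.2 4.5 3.0
  endloop
 endfacet
 facet normal 0.230 0.966 0.123
  outer loop
   vertex 2.9 4.1 1.1
   vertex 0.2 4.5 3.0
   vertex 4.3 3.5 3.2
  endloop
 endfacet
 facet normal 0.929 -0.369 0.037
  outer loop
   vertex 3.7 1.9 2.3
   vertex 4.5 3.7 0.2
   vertex 4.3 3.5 3.2
  endloop
 endfacet
 facet normal 0.722 -0.525 0.451
  outer loop
   vertex 3.7 1.9 2.3
   vertex 4.3 3.5 3.2
   vertex 2.4 0.8 3.1
  endloop
 endfacet
 facet normal 0.615 -0.699 -0.365
  outer loop
   vertex 3.7 1.9 2.3
   vertex 1.2 0.9 0.0
   vertex 4.5 3.7 0.2
  endloop
 endfacet
 facet normal 0.540 -0.809 -0.235
  outer loop
   vertex 3.7 1.9 2.3
   vertex 2.4 0.8 3.1
   vertex 1.2 0.9 0.0
  endloop
 endfacet
 facet normal 0.287 0.954 0.083
  outer loop
   vertex 3.3 4.0 0.9
   vertex 4.3 3.5 3.2
   vertex 4.5 3.7 0.2
  endloop
 endfacet
 facet normal 0.243 0.970 0.000
  outer loop
   vertex 3.3 4.0 0.9
   vertex 4.5 3.7 0.2
   vertex 2.9 4.1 1.1
  endloop
 endfacet
 facet normal 0.282 0.956 0.085
  outer loop
   vertex 3.3 4.0 0.9
   vertex 2.9 4.1 1.1
   vertex 4.3 3.5 3.2
  endloop
 endfacet
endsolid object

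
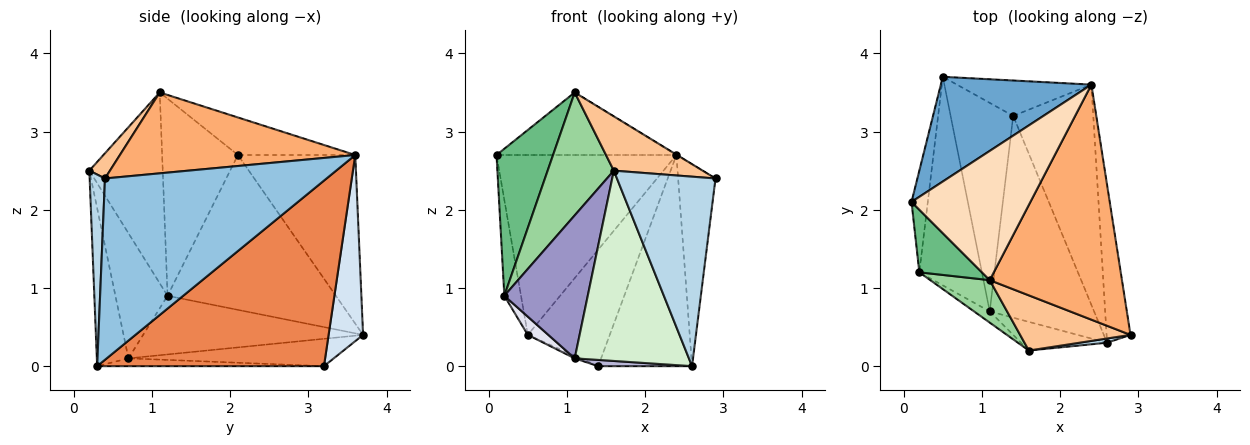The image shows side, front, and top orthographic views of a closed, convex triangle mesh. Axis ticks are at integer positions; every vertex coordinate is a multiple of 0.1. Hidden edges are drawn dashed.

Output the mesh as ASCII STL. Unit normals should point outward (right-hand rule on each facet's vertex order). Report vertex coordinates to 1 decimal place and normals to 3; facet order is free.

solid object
 facet normal -0.491 0.753 0.438
  outer loop
   vertex 2.4 3.6 2.7
   vertex 0.5 3.7 0.4
   vertex 0.1 2.1 2.7
  endloop
 endfacet
 facet normal 0.978 0.165 -0.129
  outer loop
   vertex 2.4 3.6 2.7
   vertex 2.9 0.4 2.4
   vertex 2.6 0.3 0.0
  endloop
 endfacet
 facet normal 0.154 -0.988 0.022
  outer loop
   vertex 1.6 0.2 2.5
   vertex 2.6 0.3 0.0
   vertex 2.9 0.4 2.4
  endloop
 endfacet
 facet normal 0.373 0.888 -0.270
  outer loop
   vertex 1.4 3.2 0.0
   vertex 0.5 3.7 0.4
   vertex 2.4 3.6 2.7
  endloop
 endfacet
 facet normal 0.858 0.355 -0.370
  outer loop
   vertex 1.4 3.2 0.0
   vertex 2.4 3.6 2.7
   vertex 2.6 0.3 0.0
  endloop
 endfacet
 facet normal 0.522 0.002 0.853
  outer loop
   vertex 1.1 1.1 3.5
   vertex 2.9 0.4 2.4
   vertex 2.4 3.6 2.7
  endloop
 endfacet
 facet normal 0.161 -0.692 0.703
  outer loop
   vertex 1.1 1.1 3.5
   vertex 1.6 0.2 2.5
   vertex 2.9 0.4 2.4
  endloop
 endfacet
 facet normal -0.273 0.419 0.866
  outer loop
   vertex 1.1 1.1 3.5
   vertex 2.4 3.6 2.7
   vertex 0.1 2.1 2.7
  endloop
 endfacet
 facet normal -0.777 -0.579 0.247
  outer loop
   vertex 0.2 1.2 0.9
   vertex 1.1 1.1 3.5
   vertex 0.1 2.1 2.7
  endloop
 endfacet
 facet normal -0.724 -0.652 0.225
  outer loop
   vertex 0.2 1.2 0.9
   vertex 1.6 0.2 2.5
   vertex 1.1 1.1 3.5
  endloop
 endfacet
 facet normal -0.990 0.098 -0.104
  outer loop
   vertex 0.2 1.2 0.9
   vertex 0.1 2.1 2.7
   vertex 0.5 3.7 0.4
  endloop
 endfacet
 facet normal -0.264 -0.954 -0.144
  outer loop
   vertex 1.1 0.7 0.1
   vertex 2.6 0.3 0.0
   vertex 1.6 0.2 2.5
  endloop
 endfacet
 facet normal -0.529 -0.846 -0.066
  outer loop
   vertex 1.1 0.7 0.1
   vertex 1.6 0.2 2.5
   vertex 0.2 1.2 0.9
  endloop
 endfacet
 facet normal -0.075 -0.031 -0.997
  outer loop
   vertex 1.1 0.7 0.1
   vertex 1.4 3.2 0.0
   vertex 2.6 0.3 0.0
  endloop
 endfacet
 facet normal -0.401 0.011 -0.916
  outer loop
   vertex 1.1 0.7 0.1
   vertex 0.5 3.7 0.4
   vertex 1.4 3.2 0.0
  endloop
 endfacet
 facet normal -0.683 -0.064 -0.728
  outer loop
   vertex 1.1 0.7 0.1
   vertex 0.2 1.2 0.9
   vertex 0.5 3.7 0.4
  endloop
 endfacet
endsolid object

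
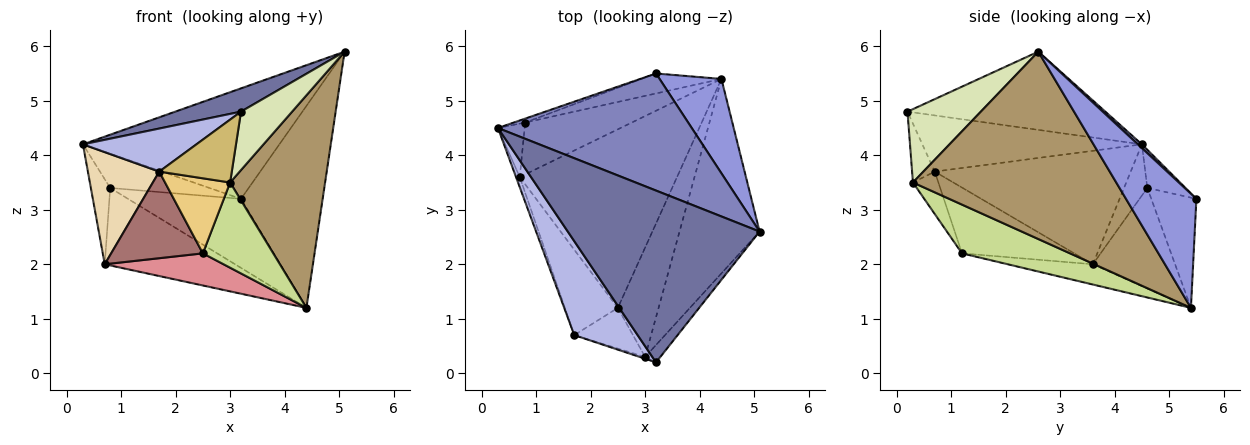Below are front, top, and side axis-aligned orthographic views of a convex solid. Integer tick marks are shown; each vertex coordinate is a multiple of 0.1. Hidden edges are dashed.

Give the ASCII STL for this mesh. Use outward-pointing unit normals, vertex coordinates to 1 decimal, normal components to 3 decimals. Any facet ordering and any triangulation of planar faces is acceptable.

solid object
 facet normal -0.375 -0.124 0.919
  outer loop
   vertex 3.2 0.2 4.8
   vertex 5.1 2.6 5.9
   vertex 0.3 4.5 4.2
  endloop
 endfacet
 facet normal 0.014 0.686 0.727
  outer loop
   vertex 3.2 5.5 3.2
   vertex 0.3 4.5 4.2
   vertex 5.1 2.6 5.9
  endloop
 endfacet
 facet normal 0.616 0.714 0.334
  outer loop
   vertex 3.2 5.5 3.2
   vertex 5.1 2.6 5.9
   vertex 4.4 5.4 1.2
  endloop
 endfacet
 facet normal -0.627 -0.324 0.708
  outer loop
   vertex 1.7 0.7 3.7
   vertex 3.2 0.2 4.8
   vertex 0.3 4.5 4.2
  endloop
 endfacet
 facet normal -0.357 0.928 -0.107
  outer loop
   vertex 0.8 4.6 3.4
   vertex 0.3 4.5 4.2
   vertex 3.2 5.5 3.2
  endloop
 endfacet
 facet normal -0.358 0.897 -0.260
  outer loop
   vertex 0.8 4.6 3.4
   vertex 3.2 5.5 3.2
   vertex 4.4 5.4 1.2
  endloop
 endfacet
 facet normal 0.686 -0.447 -0.574
  outer loop
   vertex 3.0 0.3 3.5
   vertex 2.5 1.2 2.2
   vertex 4.4 5.4 1.2
  endloop
 endfacet
 facet normal 0.809 -0.563 -0.168
  outer loop
   vertex 3.0 0.3 3.5
   vertex 5.1 2.6 5.9
   vertex 3.2 0.2 4.8
  endloop
 endfacet
 facet normal 0.845 -0.395 -0.361
  outer loop
   vertex 3.0 0.3 3.5
   vertex 4.4 5.4 1.2
   vertex 5.1 2.6 5.9
  endloop
 endfacet
 facet normal -0.298 -0.954 -0.028
  outer loop
   vertex 3.0 0.3 3.5
   vertex 3.2 0.2 4.8
   vertex 1.7 0.7 3.7
  endloop
 endfacet
 facet normal -0.325 -0.831 -0.451
  outer loop
   vertex 3.0 0.3 3.5
   vertex 1.7 0.7 3.7
   vertex 2.5 1.2 2.2
  endloop
 endfacet
 facet normal -0.939 -0.342 -0.031
  outer loop
   vertex 0.7 3.6 2.0
   vertex 1.7 0.7 3.7
   vertex 0.3 4.5 4.2
  endloop
 endfacet
 facet normal -0.657 -0.537 -0.529
  outer loop
   vertex 0.7 3.6 2.0
   vertex 2.5 1.2 2.2
   vertex 1.7 0.7 3.7
  endloop
 endfacet
 facet normal -0.714 0.593 -0.372
  outer loop
   vertex 0.7 3.6 2.0
   vertex 0.3 4.5 4.2
   vertex 0.8 4.6 3.4
  endloop
 endfacet
 facet normal -0.126 -0.176 -0.976
  outer loop
   vertex 0.7 3.6 2.0
   vertex 4.4 5.4 1.2
   vertex 2.5 1.2 2.2
  endloop
 endfacet
 facet normal -0.465 0.736 -0.493
  outer loop
   vertex 0.7 3.6 2.0
   vertex 0.8 4.6 3.4
   vertex 4.4 5.4 1.2
  endloop
 endfacet
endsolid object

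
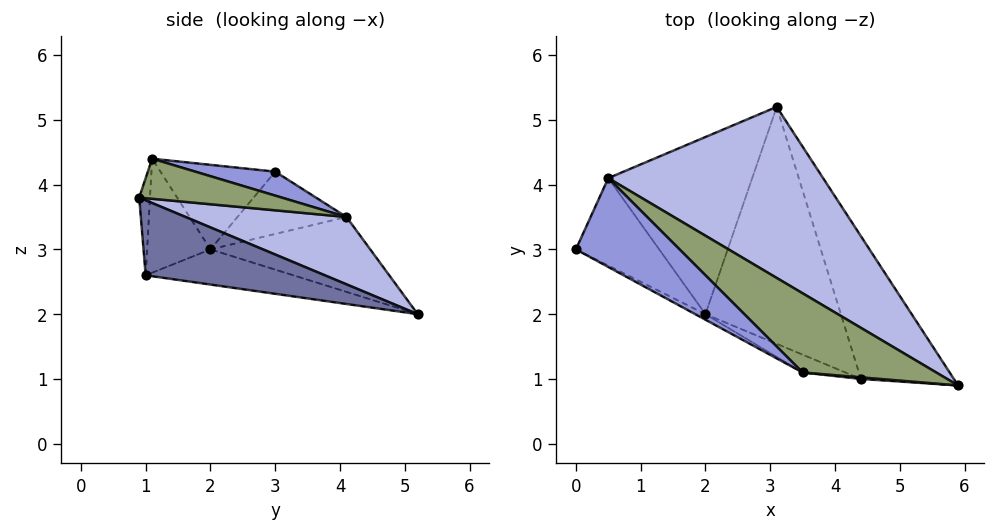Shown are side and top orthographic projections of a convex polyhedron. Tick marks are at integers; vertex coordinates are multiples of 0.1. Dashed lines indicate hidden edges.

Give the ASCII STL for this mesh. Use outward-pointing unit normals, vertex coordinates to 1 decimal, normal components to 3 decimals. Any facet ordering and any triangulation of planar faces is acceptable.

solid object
 facet normal 0.626 0.083 -0.775
  outer loop
   vertex 4.4 1.0 2.6
   vertex 3.1 5.2 2.0
   vertex 5.9 0.9 3.8
  endloop
 endfacet
 facet normal -0.079 -0.997 0.016
  outer loop
   vertex 4.4 1.0 2.6
   vertex 5.9 0.9 3.8
   vertex 3.5 1.1 4.4
  endloop
 endfacet
 facet normal 0.200 0.460 0.865
  outer loop
   vertex 0.5 4.1 3.5
   vertex 0.0 3.0 4.2
   vertex 3.5 1.1 4.4
  endloop
 endfacet
 facet normal 0.257 0.511 0.820
  outer loop
   vertex 0.5 4.1 3.5
   vertex 5.9 0.9 3.8
   vertex 3.1 5.2 2.0
  endloop
 endfacet
 facet normal 0.249 0.498 0.830
  outer loop
   vertex 0.5 4.1 3.5
   vertex 3.5 1.1 4.4
   vertex 5.9 0.9 3.8
  endloop
 endfacet
 facet normal -0.474 -0.879 -0.057
  outer loop
   vertex 2.0 2.0 3.0
   vertex 3.5 1.1 4.4
   vertex 0.0 3.0 4.2
  endloop
 endfacet
 facet normal -0.402 -0.903 -0.151
  outer loop
   vertex 2.0 2.0 3.0
   vertex 4.4 1.0 2.6
   vertex 3.5 1.1 4.4
  endloop
 endfacet
 facet normal -0.583 -0.231 -0.779
  outer loop
   vertex 2.0 2.0 3.0
   vertex 0.0 3.0 4.2
   vertex 0.5 4.1 3.5
  endloop
 endfacet
 facet normal -0.246 -0.211 -0.946
  outer loop
   vertex 2.0 2.0 3.0
   vertex 3.1 5.2 2.0
   vertex 4.4 1.0 2.6
  endloop
 endfacet
 facet normal -0.458 -0.118 -0.881
  outer loop
   vertex 2.0 2.0 3.0
   vertex 0.5 4.1 3.5
   vertex 3.1 5.2 2.0
  endloop
 endfacet
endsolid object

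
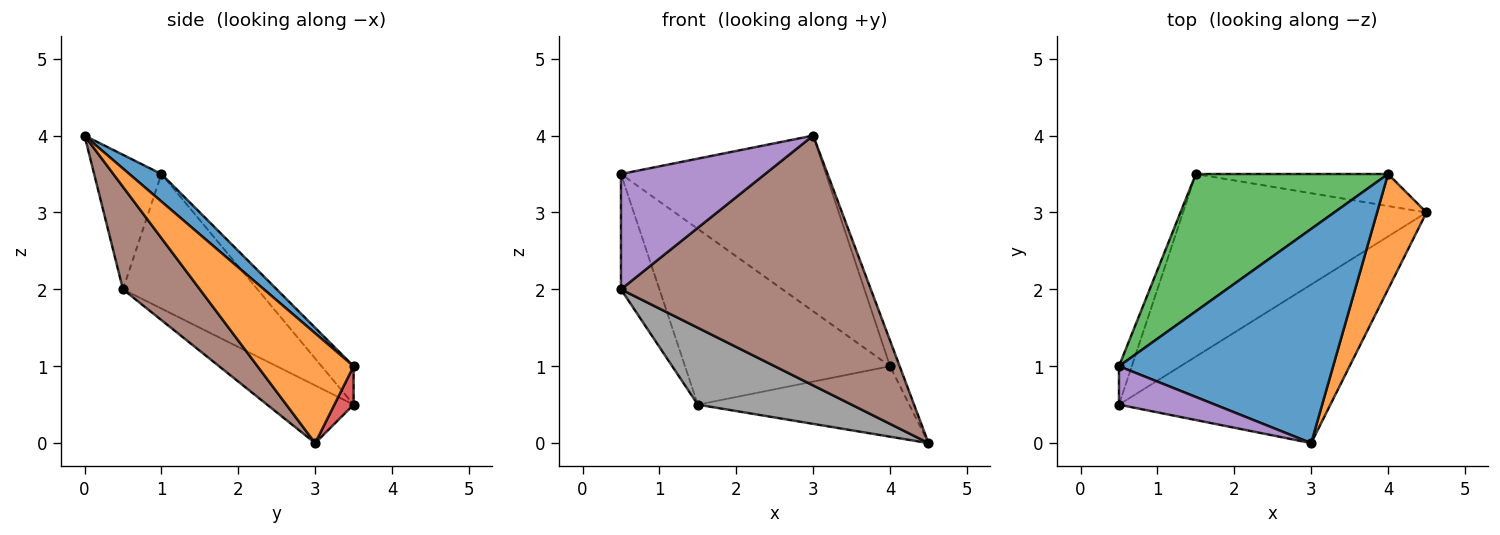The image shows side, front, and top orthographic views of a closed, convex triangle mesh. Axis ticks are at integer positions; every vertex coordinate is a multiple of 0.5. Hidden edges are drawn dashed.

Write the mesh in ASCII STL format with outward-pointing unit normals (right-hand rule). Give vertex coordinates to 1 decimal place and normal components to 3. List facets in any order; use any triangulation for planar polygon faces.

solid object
 facet normal 0.099 0.631 0.769
  outer loop
   vertex 4.0 3.5 1.0
   vertex 0.5 1.0 3.5
   vertex 3.0 0.0 4.0
  endloop
 endfacet
 facet normal 0.908 0.091 0.409
  outer loop
   vertex 4.0 3.5 1.0
   vertex 3.0 0.0 4.0
   vertex 4.5 3.0 0.0
  endloop
 endfacet
 facet normal -0.122 0.782 0.611
  outer loop
   vertex 1.5 3.5 0.5
   vertex 0.5 1.0 3.5
   vertex 4.0 3.5 1.0
  endloop
 endfacet
 facet normal 0.082 0.907 -0.412
  outer loop
   vertex 1.5 3.5 0.5
   vertex 4.0 3.5 1.0
   vertex 4.5 3.0 0.0
  endloop
 endfacet
 facet normal -0.405 -0.867 0.289
  outer loop
   vertex 0.5 0.5 2.0
   vertex 3.0 0.0 4.0
   vertex 0.5 1.0 3.5
  endloop
 endfacet
 facet normal 0.251 -0.817 -0.519
  outer loop
   vertex 0.5 0.5 2.0
   vertex 4.5 3.0 0.0
   vertex 3.0 0.0 4.0
  endloop
 endfacet
 facet normal -0.958 0.274 -0.091
  outer loop
   vertex 0.5 0.5 2.0
   vertex 0.5 1.0 3.5
   vertex 1.5 3.5 0.5
  endloop
 endfacet
 facet normal -0.213 -0.379 -0.900
  outer loop
   vertex 0.5 0.5 2.0
   vertex 1.5 3.5 0.5
   vertex 4.5 3.0 0.0
  endloop
 endfacet
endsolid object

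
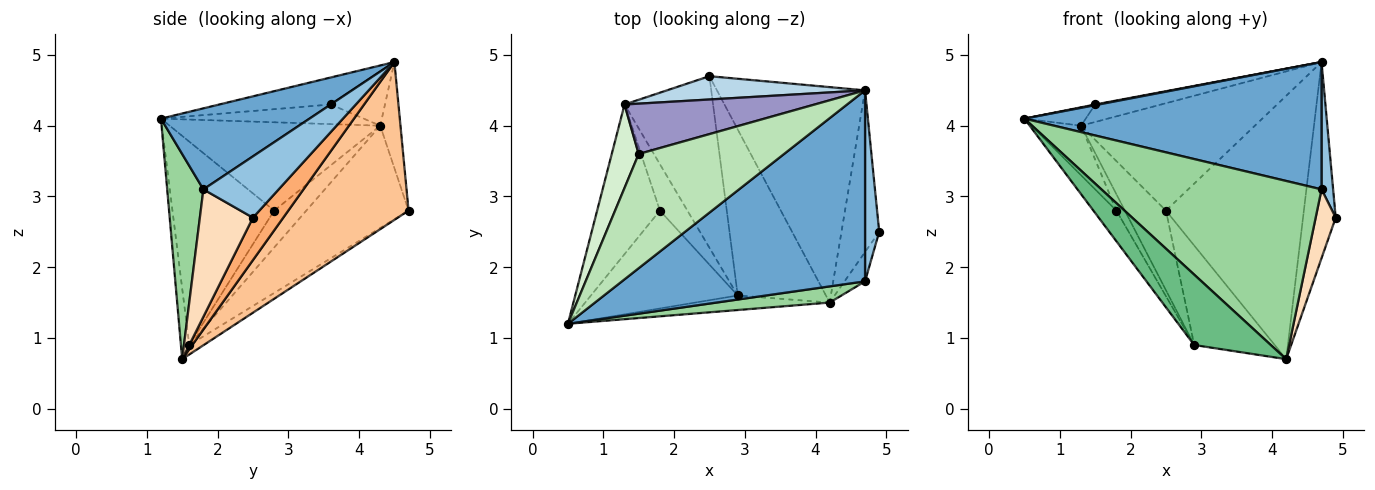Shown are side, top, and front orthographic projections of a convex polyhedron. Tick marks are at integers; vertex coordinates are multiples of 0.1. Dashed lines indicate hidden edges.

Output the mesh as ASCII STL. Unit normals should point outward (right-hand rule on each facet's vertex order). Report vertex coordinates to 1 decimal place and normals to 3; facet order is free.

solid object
 facet normal 0.267 -0.535 0.802
  outer loop
   vertex 4.7 1.8 3.1
   vertex 4.7 4.5 4.9
   vertex 0.5 1.2 4.1
  endloop
 endfacet
 facet normal 0.964 -0.148 0.222
  outer loop
   vertex 4.7 1.8 3.1
   vertex 4.9 2.5 2.7
   vertex 4.7 4.5 4.9
  endloop
 endfacet
 facet normal -0.113 0.971 0.211
  outer loop
   vertex 1.3 4.3 4.0
   vertex 4.7 4.5 4.9
   vertex 2.5 4.7 2.8
  endloop
 endfacet
 facet normal -0.723 0.291 -0.626
  outer loop
   vertex 1.3 4.3 4.0
   vertex 2.5 4.7 2.8
   vertex 2.9 1.6 0.9
  endloop
 endfacet
 facet normal -0.092 0.512 -0.854
  outer loop
   vertex 4.2 1.5 0.7
   vertex 2.9 1.6 0.9
   vertex 2.5 4.7 2.8
  endloop
 endfacet
 facet normal 0.582 0.627 -0.517
  outer loop
   vertex 4.2 1.5 0.7
   vertex 4.7 4.5 4.9
   vertex 4.9 2.5 2.7
  endloop
 endfacet
 facet normal 0.559 0.642 -0.525
  outer loop
   vertex 4.2 1.5 0.7
   vertex 2.5 4.7 2.8
   vertex 4.7 4.5 4.9
  endloop
 endfacet
 facet normal 0.925 -0.349 -0.149
  outer loop
   vertex 4.2 1.5 0.7
   vertex 4.9 2.5 2.7
   vertex 4.7 1.8 3.1
  endloop
 endfacet
 facet normal -0.106 -0.974 -0.201
  outer loop
   vertex 4.2 1.5 0.7
   vertex 0.5 1.2 4.1
   vertex 2.9 1.6 0.9
  endloop
 endfacet
 facet normal 0.162 -0.983 0.089
  outer loop
   vertex 4.2 1.5 0.7
   vertex 4.7 1.8 3.1
   vertex 0.5 1.2 4.1
  endloop
 endfacet
 facet normal -0.183 -0.006 0.983
  outer loop
   vertex 1.5 3.6 4.3
   vertex 0.5 1.2 4.1
   vertex 4.7 4.5 4.9
  endloop
 endfacet
 facet normal -0.580 0.175 0.796
  outer loop
   vertex 1.5 3.6 4.3
   vertex 1.3 4.3 4.0
   vertex 0.5 1.2 4.1
  endloop
 endfacet
 facet normal -0.260 0.317 0.912
  outer loop
   vertex 1.5 3.6 4.3
   vertex 4.7 4.5 4.9
   vertex 1.3 4.3 4.0
  endloop
 endfacet
 facet normal -0.798 0.180 -0.576
  outer loop
   vertex 1.8 2.8 2.8
   vertex 2.9 1.6 0.9
   vertex 0.5 1.2 4.1
  endloop
 endfacet
 facet normal -0.801 0.188 -0.569
  outer loop
   vertex 1.8 2.8 2.8
   vertex 0.5 1.2 4.1
   vertex 1.3 4.3 4.0
  endloop
 endfacet
 facet normal -0.785 0.206 -0.584
  outer loop
   vertex 1.8 2.8 2.8
   vertex 1.3 4.3 4.0
   vertex 2.9 1.6 0.9
  endloop
 endfacet
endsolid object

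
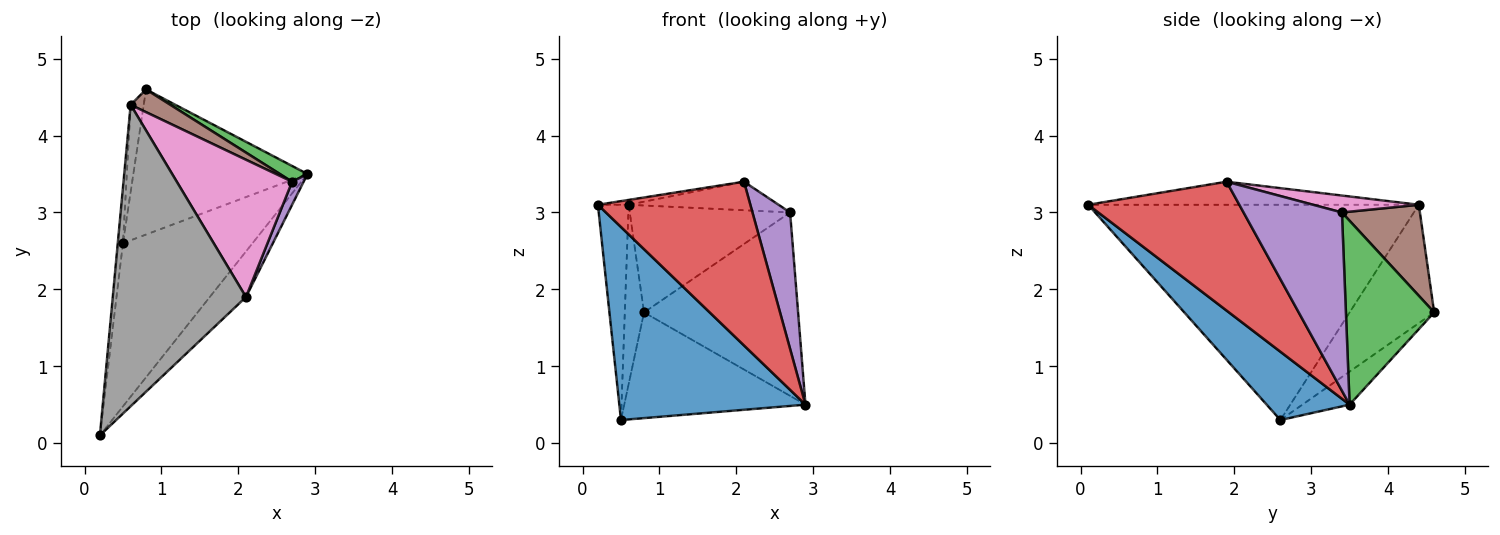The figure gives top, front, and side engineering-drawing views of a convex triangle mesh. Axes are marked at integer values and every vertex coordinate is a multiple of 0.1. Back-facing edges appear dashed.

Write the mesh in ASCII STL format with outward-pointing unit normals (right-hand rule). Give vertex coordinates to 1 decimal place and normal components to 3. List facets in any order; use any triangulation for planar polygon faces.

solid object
 facet normal 0.322 -0.723 -0.611
  outer loop
   vertex 0.5 2.6 0.3
   vertex 2.9 3.5 0.5
   vertex 0.2 0.1 3.1
  endloop
 endfacet
 facet normal -0.152 0.582 -0.799
  outer loop
   vertex 0.5 2.6 0.3
   vertex 0.8 4.6 1.7
   vertex 2.9 3.5 0.5
  endloop
 endfacet
 facet normal 0.496 0.865 0.074
  outer loop
   vertex 2.7 3.4 3.0
   vertex 2.9 3.5 0.5
   vertex 0.8 4.6 1.7
  endloop
 endfacet
 facet normal 0.691 -0.697 -0.194
  outer loop
   vertex 2.1 1.9 3.4
   vertex 0.2 0.1 3.1
   vertex 2.9 3.5 0.5
  endloop
 endfacet
 facet normal 0.932 -0.357 0.060
  outer loop
   vertex 2.1 1.9 3.4
   vertex 2.9 3.5 0.5
   vertex 2.7 3.4 3.0
  endloop
 endfacet
 facet normal 0.430 0.883 0.188
  outer loop
   vertex 0.6 4.4 3.1
   vertex 2.7 3.4 3.0
   vertex 0.8 4.6 1.7
  endloop
 endfacet
 facet normal 0.142 0.202 0.969
  outer loop
   vertex 0.6 4.4 3.1
   vertex 2.1 1.9 3.4
   vertex 2.7 3.4 3.0
  endloop
 endfacet
 facet normal -0.171 0.016 0.985
  outer loop
   vertex 0.6 4.4 3.1
   vertex 0.2 0.1 3.1
   vertex 2.1 1.9 3.4
  endloop
 endfacet
 facet normal -0.995 0.093 -0.024
  outer loop
   vertex 0.6 4.4 3.1
   vertex 0.5 2.6 0.3
   vertex 0.2 0.1 3.1
  endloop
 endfacet
 facet normal -0.970 0.220 -0.107
  outer loop
   vertex 0.6 4.4 3.1
   vertex 0.8 4.6 1.7
   vertex 0.5 2.6 0.3
  endloop
 endfacet
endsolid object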